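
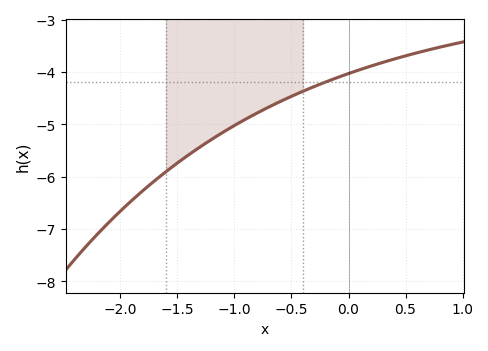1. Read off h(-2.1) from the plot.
-6.9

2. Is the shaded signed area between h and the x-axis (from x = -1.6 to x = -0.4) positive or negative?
negative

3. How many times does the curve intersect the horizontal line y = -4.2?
1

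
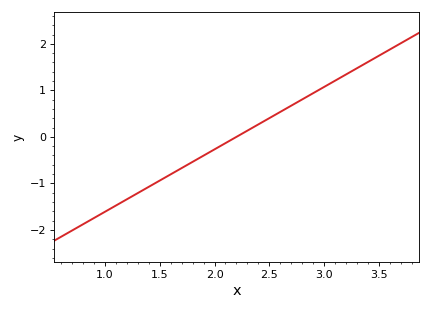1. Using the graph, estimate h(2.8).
0.804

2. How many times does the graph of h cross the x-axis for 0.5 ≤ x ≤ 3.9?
1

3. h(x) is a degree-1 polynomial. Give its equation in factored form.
y = 1.34(x - 2.2)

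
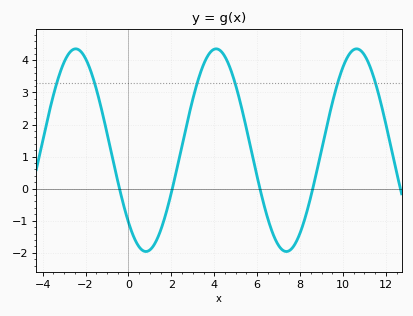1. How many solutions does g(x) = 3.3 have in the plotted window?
6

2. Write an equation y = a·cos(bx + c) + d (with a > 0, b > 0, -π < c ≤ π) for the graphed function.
y = 3.16cos(0.96x + 2.36) + 1.2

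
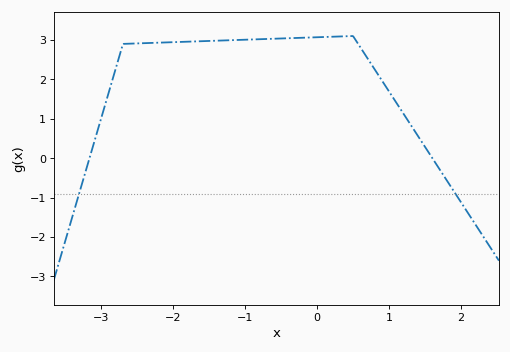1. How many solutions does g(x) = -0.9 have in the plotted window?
2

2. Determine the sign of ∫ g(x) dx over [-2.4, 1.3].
positive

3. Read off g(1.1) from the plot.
1.4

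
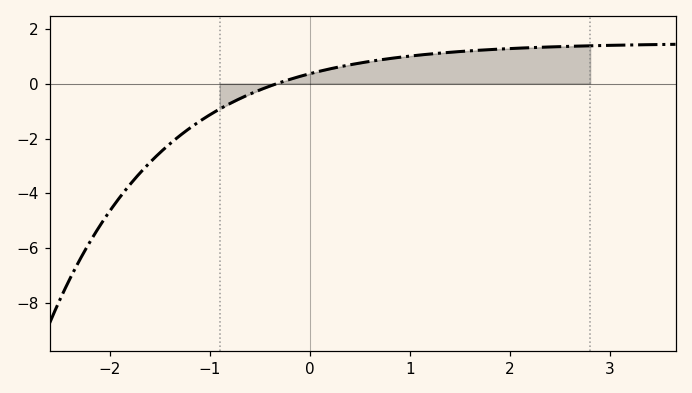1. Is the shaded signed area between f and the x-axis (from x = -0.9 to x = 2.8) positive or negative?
positive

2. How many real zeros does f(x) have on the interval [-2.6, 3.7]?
1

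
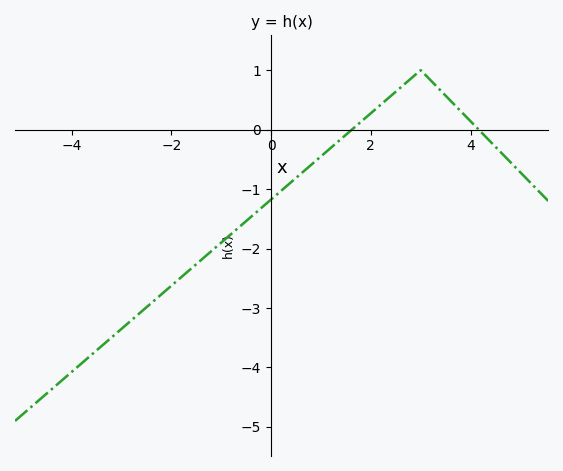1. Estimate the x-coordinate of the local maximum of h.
3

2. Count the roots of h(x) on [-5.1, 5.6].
2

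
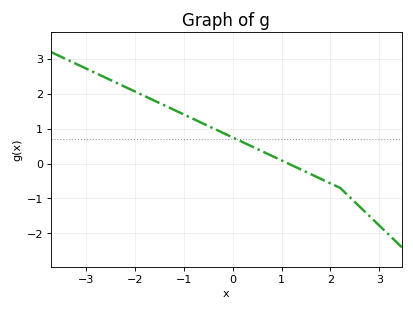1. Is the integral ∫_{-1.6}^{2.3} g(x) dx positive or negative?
positive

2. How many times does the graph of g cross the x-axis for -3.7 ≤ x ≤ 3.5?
1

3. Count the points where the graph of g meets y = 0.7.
1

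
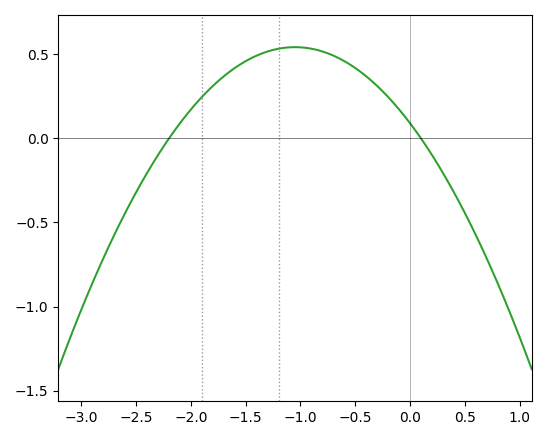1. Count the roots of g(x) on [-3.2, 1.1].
2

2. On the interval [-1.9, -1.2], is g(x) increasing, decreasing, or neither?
increasing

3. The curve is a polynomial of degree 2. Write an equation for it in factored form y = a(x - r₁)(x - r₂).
y = -0.41(x + 2.2)(x - 0.1)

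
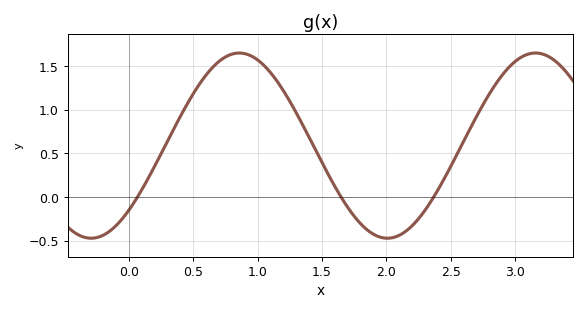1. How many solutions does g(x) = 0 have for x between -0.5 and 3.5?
3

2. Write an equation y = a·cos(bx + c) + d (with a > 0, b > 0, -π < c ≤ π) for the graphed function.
y = 1.06cos(2.73x - 2.34) + 0.59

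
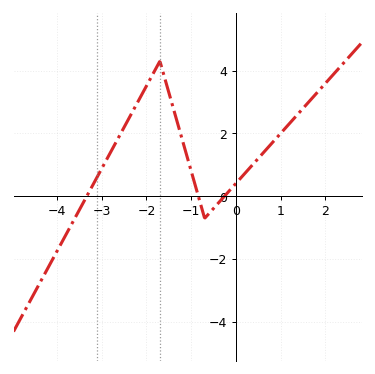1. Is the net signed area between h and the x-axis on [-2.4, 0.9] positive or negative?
positive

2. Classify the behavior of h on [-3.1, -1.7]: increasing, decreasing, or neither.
increasing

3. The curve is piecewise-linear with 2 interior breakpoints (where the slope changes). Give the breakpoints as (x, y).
(-1.7, 4.3); (-0.7, -0.7)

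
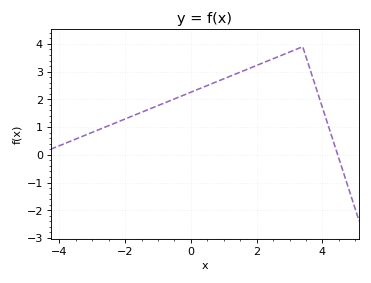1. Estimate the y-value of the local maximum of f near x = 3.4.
3.9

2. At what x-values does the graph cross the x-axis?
4.46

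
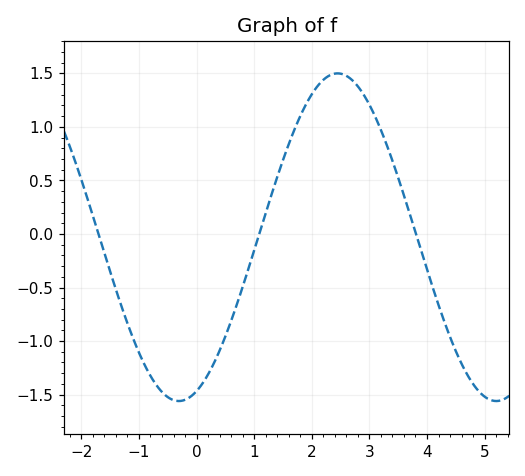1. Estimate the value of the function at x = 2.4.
1.5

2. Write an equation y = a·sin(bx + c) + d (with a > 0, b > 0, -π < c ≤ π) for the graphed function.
y = 1.53sin(1.1x - 1.2) - 0.03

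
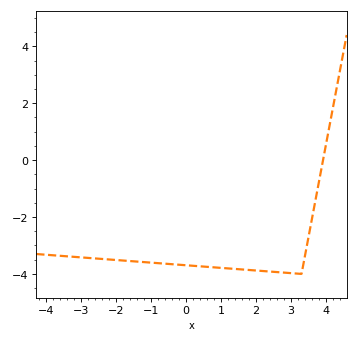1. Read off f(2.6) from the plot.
-4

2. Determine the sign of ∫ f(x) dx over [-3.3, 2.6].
negative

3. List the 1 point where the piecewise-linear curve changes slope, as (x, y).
(3.3, -4)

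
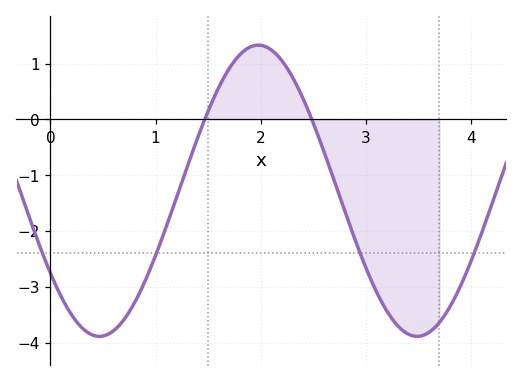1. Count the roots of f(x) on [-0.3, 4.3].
2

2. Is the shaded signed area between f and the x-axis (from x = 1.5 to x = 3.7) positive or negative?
negative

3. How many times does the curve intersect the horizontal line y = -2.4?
4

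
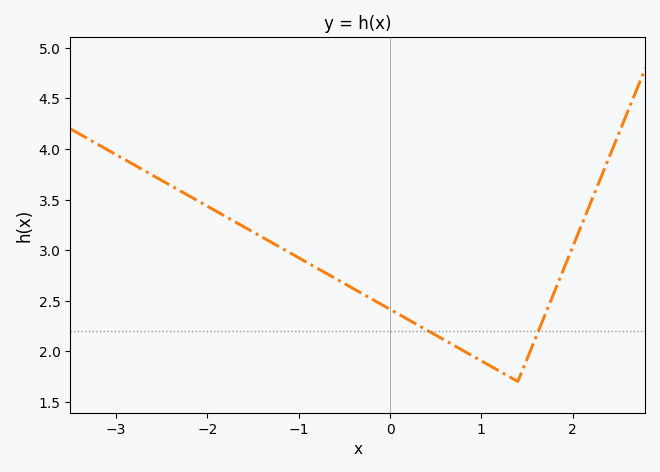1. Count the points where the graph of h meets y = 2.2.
2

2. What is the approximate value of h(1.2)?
1.8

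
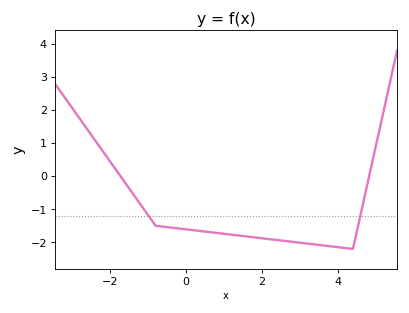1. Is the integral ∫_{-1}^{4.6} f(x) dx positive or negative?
negative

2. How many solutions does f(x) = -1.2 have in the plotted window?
2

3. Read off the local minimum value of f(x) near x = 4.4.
-2.2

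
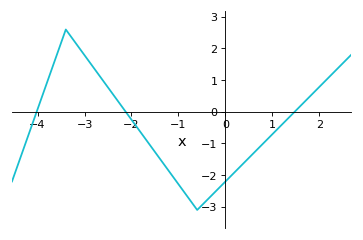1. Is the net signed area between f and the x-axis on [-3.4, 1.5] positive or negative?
negative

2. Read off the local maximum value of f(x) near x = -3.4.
2.6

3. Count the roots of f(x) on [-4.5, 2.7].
3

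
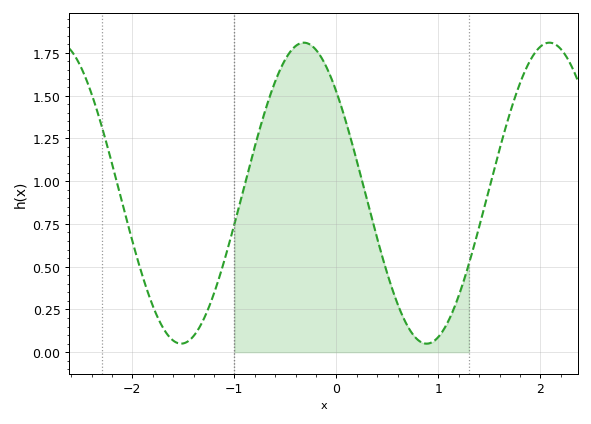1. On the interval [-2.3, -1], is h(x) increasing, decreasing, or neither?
neither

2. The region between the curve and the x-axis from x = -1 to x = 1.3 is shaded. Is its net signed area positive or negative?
positive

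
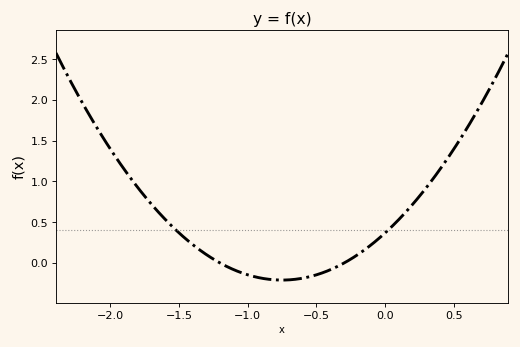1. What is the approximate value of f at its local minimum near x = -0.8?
-0.209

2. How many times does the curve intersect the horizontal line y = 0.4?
2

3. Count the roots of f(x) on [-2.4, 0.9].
2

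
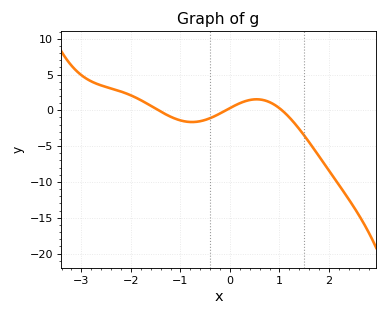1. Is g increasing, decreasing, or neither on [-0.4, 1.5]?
neither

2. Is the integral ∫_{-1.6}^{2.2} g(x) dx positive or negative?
negative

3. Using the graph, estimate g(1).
0.295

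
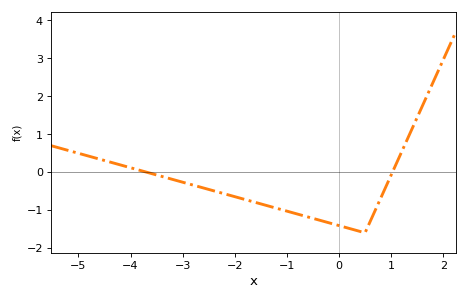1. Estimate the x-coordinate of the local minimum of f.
0.497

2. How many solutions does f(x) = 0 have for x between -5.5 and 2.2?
2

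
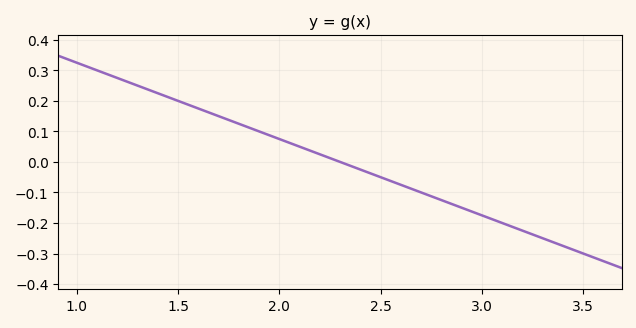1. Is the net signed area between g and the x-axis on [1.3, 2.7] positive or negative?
positive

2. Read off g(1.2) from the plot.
0.275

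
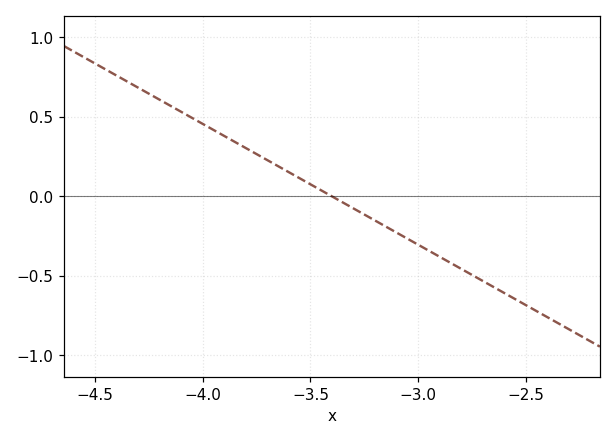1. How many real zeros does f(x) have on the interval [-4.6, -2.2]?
1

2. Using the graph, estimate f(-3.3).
-0.076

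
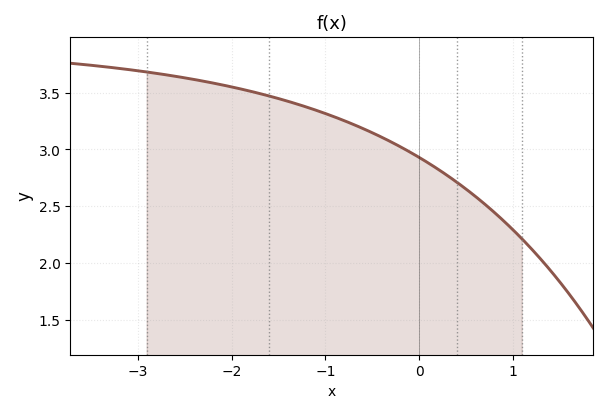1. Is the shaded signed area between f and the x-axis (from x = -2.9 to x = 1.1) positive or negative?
positive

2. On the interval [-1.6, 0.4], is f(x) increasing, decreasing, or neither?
decreasing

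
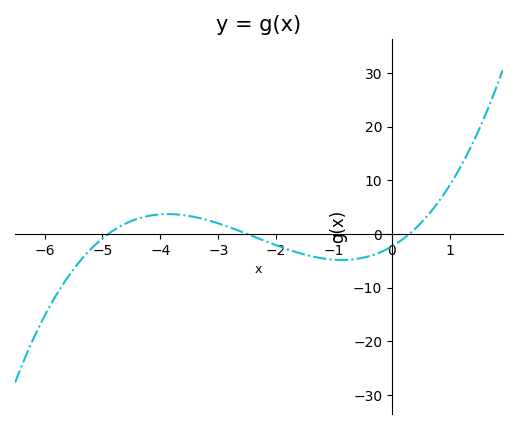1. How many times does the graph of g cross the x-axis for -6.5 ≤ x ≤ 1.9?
3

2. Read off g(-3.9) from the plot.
4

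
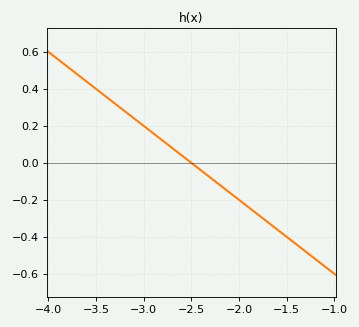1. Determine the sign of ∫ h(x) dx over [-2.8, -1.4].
negative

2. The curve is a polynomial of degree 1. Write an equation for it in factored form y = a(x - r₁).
y = -0.4(x + 2.5)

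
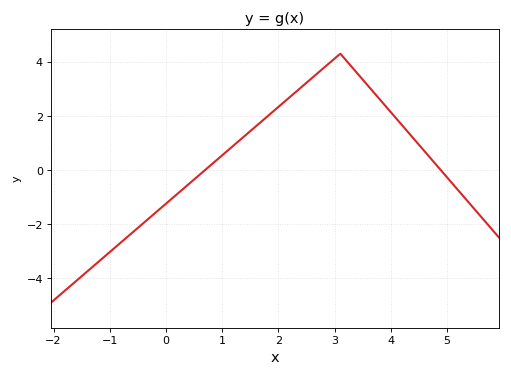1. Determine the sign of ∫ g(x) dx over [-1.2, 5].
positive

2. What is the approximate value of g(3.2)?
4.06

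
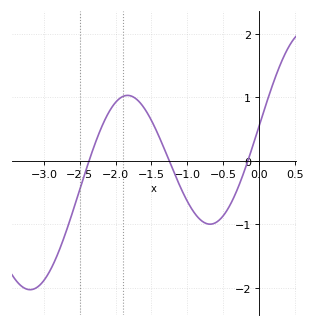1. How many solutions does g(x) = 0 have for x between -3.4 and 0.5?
3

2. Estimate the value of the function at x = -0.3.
-0.4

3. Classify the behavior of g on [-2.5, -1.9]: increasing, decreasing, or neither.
increasing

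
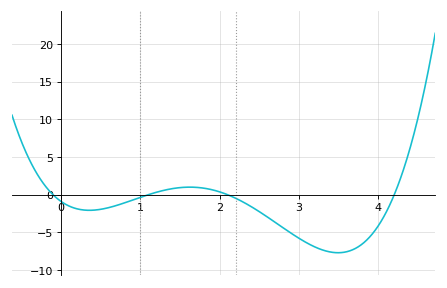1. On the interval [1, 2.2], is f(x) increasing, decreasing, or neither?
neither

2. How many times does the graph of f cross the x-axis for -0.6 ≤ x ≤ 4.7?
4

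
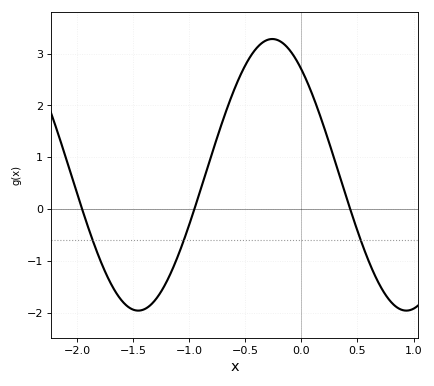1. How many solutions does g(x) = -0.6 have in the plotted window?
3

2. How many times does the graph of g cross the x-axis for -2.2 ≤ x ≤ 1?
3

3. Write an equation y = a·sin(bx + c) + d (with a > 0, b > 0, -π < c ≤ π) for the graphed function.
y = 2.62sin(2.63x + 2.25) + 0.66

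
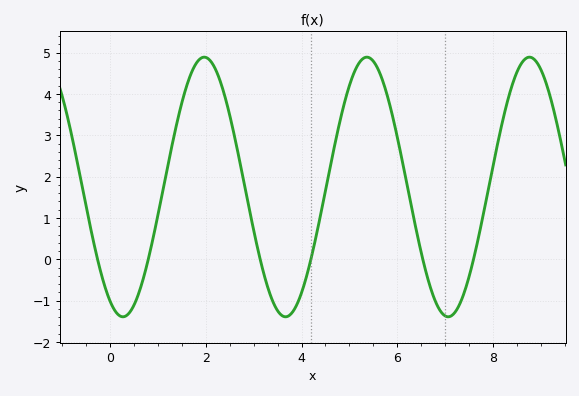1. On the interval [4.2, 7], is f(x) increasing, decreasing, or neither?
neither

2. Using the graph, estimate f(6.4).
0.7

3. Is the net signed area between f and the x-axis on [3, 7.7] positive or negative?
positive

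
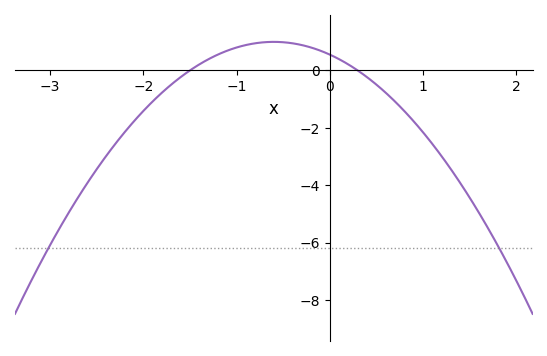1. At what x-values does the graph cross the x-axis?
-1.5, 0.3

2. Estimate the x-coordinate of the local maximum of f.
-0.6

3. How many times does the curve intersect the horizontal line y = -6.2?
2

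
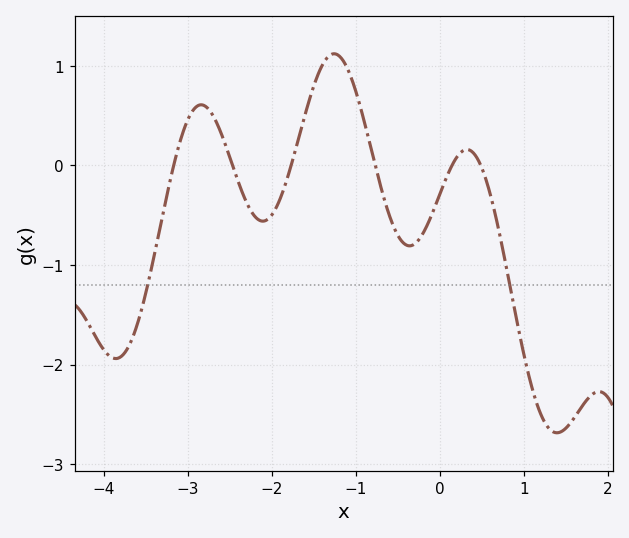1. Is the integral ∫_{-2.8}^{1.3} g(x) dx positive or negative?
negative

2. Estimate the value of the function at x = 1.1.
-2.2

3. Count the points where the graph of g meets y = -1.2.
2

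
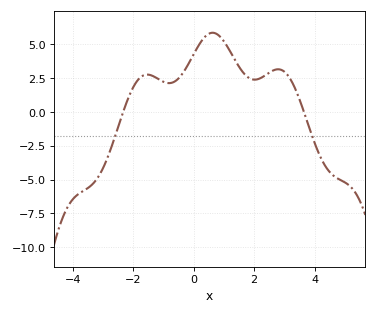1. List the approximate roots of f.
-2.33, 3.65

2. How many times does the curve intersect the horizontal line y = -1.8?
2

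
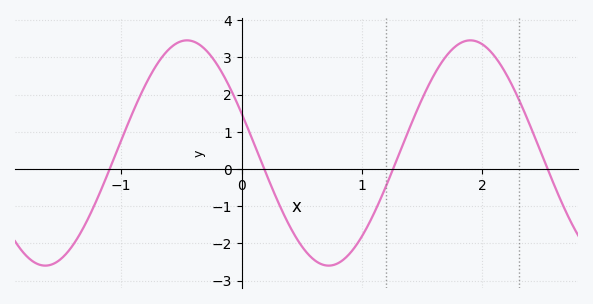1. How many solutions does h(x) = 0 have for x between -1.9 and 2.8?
4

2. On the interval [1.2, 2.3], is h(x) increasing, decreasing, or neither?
neither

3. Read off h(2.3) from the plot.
1.89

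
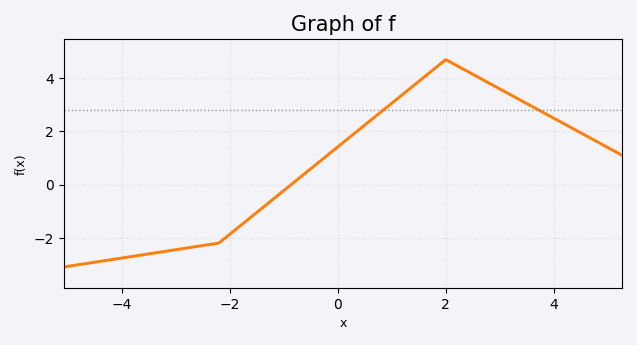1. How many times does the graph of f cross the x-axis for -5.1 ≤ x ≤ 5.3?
1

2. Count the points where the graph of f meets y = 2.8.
2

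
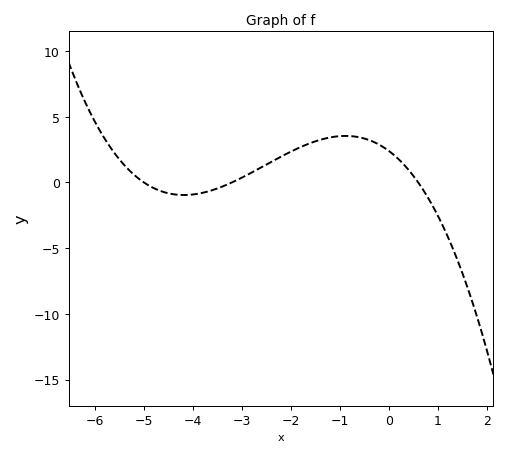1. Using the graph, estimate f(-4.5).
-0.829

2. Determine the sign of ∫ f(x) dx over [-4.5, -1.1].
positive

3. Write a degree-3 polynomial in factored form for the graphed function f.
y = -0.25(x + 5)(x + 3.2)(x - 0.6)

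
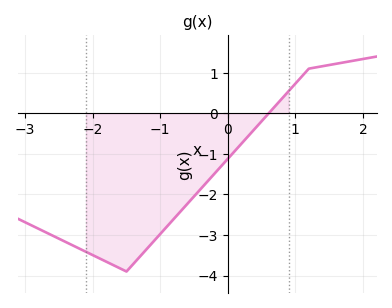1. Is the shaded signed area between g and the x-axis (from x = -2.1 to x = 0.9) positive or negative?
negative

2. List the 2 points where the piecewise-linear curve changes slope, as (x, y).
(-1.5, -3.9); (1.2, 1.1)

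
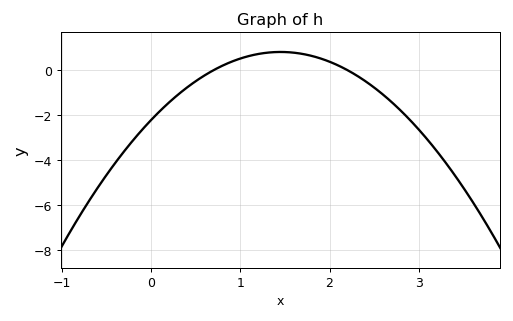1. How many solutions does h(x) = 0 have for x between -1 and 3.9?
2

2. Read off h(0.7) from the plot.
0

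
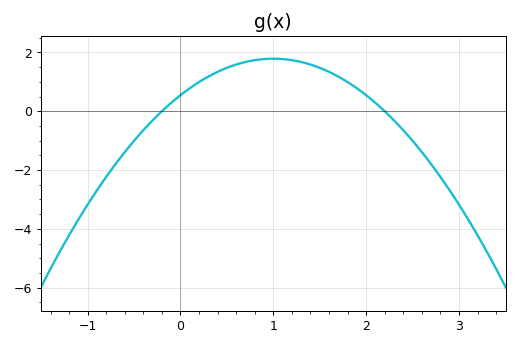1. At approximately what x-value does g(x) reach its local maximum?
1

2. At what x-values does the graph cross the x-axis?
-0.2, 2.2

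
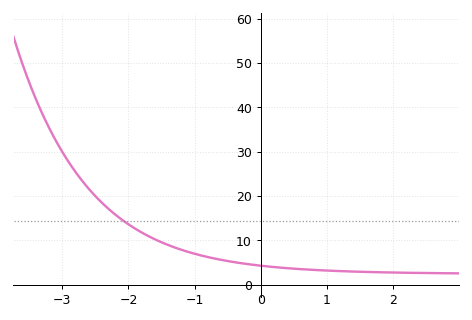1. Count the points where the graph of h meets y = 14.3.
1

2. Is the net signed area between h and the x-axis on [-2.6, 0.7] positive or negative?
positive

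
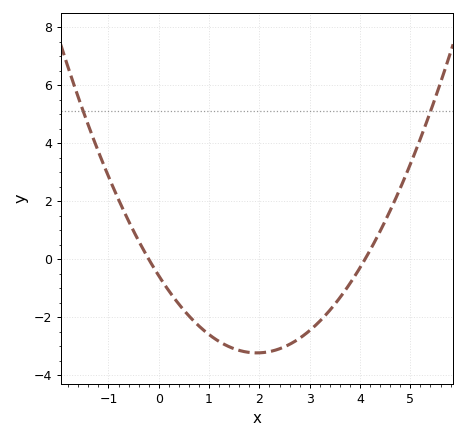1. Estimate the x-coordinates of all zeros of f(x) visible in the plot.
-0.2, 4.1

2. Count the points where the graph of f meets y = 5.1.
2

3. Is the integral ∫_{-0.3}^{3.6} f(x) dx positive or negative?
negative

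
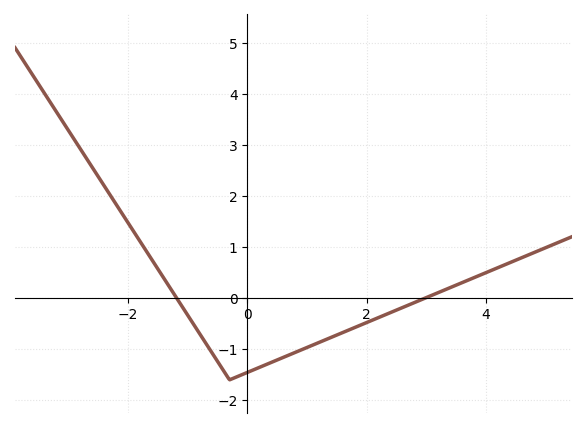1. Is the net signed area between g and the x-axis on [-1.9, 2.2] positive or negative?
negative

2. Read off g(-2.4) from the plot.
2.2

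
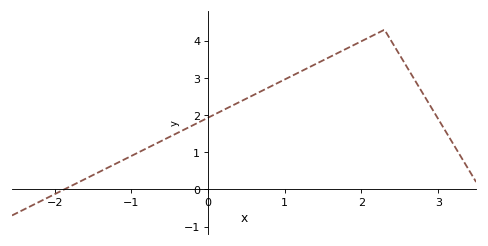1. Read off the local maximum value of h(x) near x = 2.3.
4.3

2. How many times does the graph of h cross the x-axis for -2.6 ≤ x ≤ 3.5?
1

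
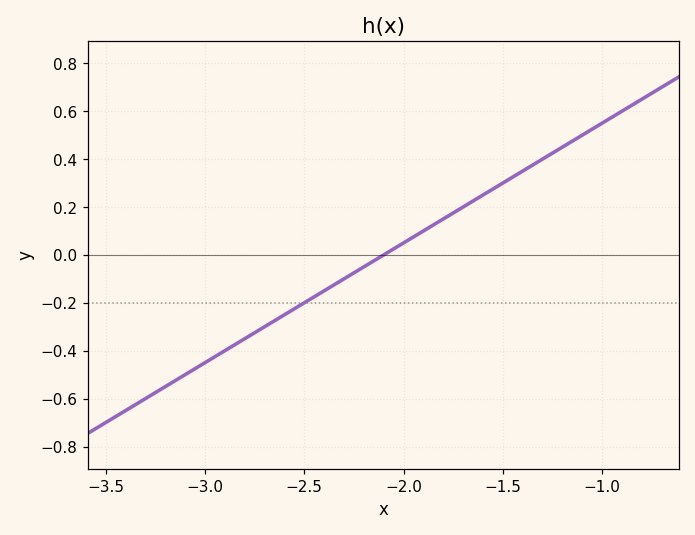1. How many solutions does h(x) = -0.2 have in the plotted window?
1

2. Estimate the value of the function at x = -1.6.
0.24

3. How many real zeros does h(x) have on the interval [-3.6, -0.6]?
1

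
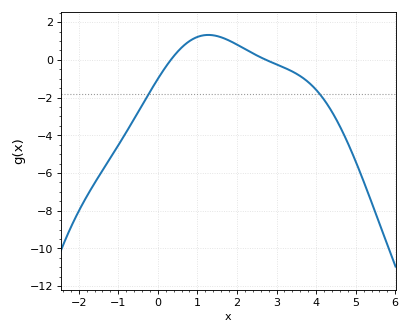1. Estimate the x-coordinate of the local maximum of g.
1.2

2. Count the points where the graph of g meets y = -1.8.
2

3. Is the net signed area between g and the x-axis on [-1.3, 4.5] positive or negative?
negative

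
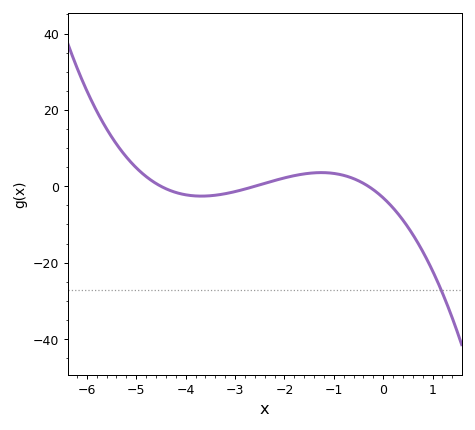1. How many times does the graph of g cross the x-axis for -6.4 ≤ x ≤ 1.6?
3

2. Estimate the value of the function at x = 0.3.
-7.18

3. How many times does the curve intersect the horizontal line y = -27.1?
1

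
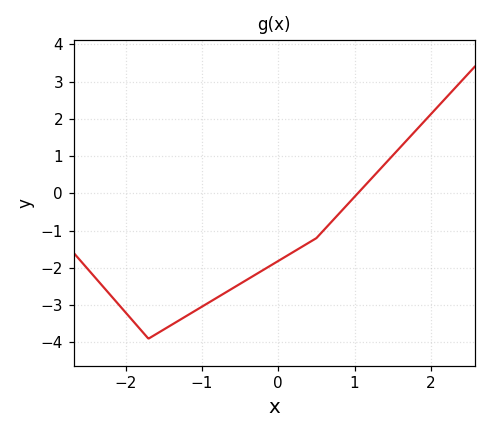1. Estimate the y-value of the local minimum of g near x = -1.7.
-3.9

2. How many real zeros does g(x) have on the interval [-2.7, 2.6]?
1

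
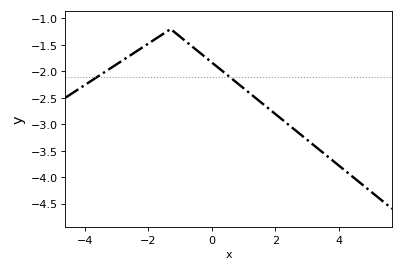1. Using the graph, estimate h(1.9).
-2.75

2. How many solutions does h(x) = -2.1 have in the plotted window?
2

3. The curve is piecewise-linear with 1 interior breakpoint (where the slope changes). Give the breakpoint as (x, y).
(-1.3, -1.2)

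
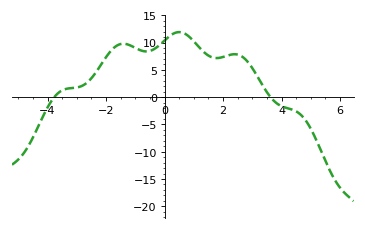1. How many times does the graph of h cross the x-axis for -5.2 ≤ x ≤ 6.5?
2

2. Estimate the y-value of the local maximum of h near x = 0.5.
12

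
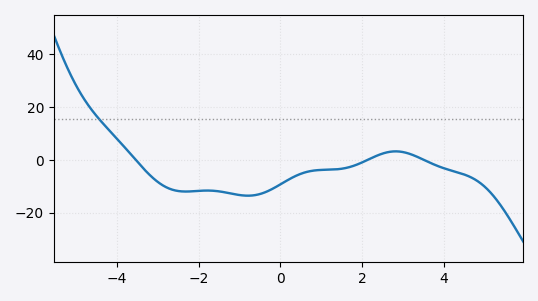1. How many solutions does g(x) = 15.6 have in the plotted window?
1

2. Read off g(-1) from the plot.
-13.4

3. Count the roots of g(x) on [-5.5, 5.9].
3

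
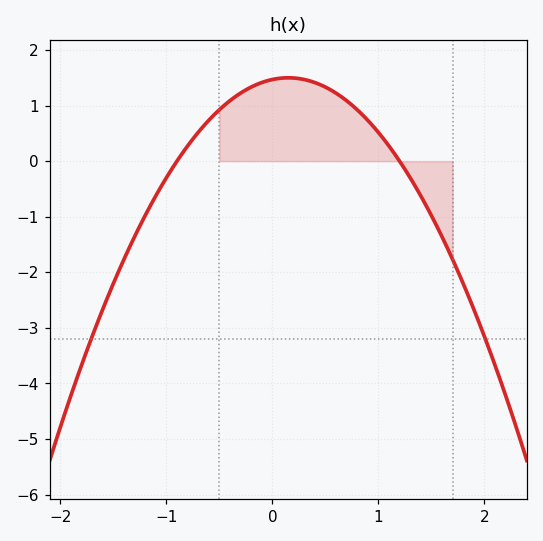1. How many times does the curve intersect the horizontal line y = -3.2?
2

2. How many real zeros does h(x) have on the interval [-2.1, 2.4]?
2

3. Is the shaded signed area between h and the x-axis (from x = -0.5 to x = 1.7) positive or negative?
positive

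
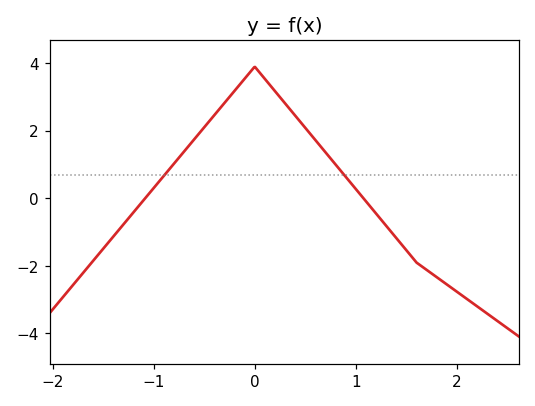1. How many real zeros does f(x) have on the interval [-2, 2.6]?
2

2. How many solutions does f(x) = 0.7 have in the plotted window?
2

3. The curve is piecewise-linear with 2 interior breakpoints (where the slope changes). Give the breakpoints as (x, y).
(0, 3.9); (1.6, -1.9)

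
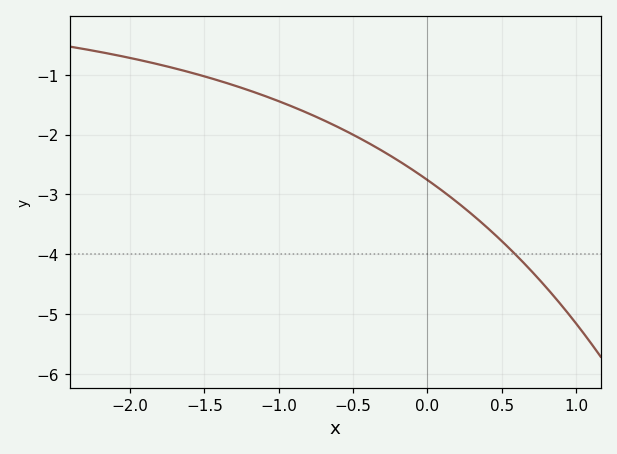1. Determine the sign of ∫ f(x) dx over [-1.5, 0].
negative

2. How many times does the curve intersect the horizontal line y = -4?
1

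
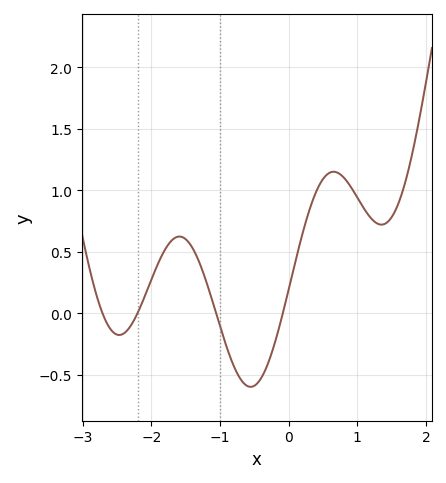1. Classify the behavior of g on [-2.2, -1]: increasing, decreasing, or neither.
neither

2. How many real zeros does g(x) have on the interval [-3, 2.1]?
4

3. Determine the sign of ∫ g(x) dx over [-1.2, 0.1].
negative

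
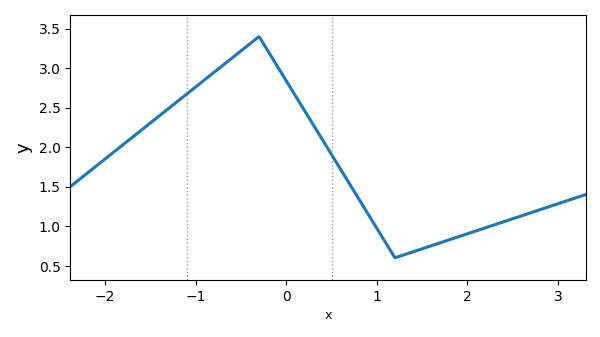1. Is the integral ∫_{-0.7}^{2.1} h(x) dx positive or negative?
positive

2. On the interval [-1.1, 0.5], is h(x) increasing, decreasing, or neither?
neither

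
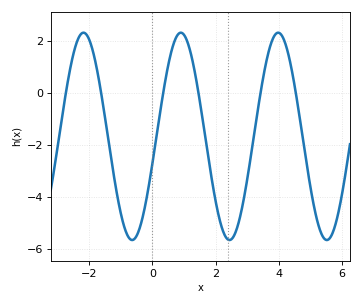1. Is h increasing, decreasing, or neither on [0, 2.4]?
neither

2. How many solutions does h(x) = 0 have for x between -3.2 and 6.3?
6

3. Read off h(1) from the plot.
2.25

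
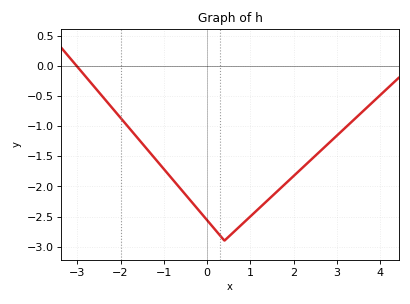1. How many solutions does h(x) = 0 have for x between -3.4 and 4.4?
1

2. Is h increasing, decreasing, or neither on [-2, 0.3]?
decreasing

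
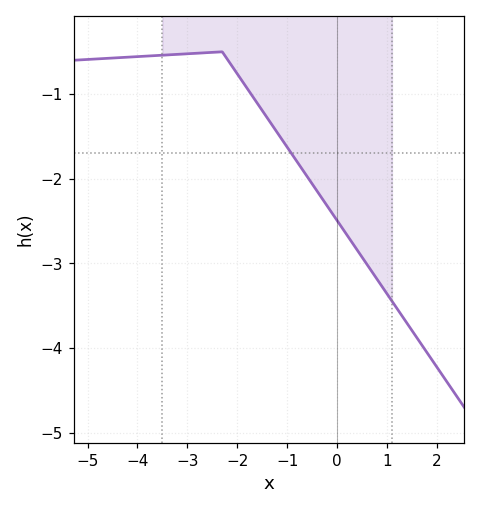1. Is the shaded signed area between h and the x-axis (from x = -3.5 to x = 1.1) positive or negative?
negative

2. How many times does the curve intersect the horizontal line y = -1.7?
1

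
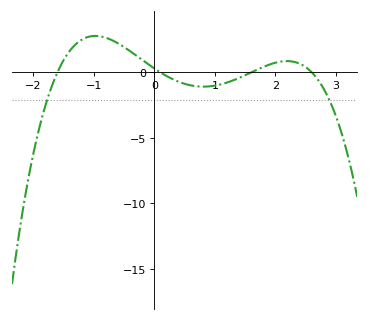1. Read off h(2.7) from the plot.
-0.553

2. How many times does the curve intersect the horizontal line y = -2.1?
2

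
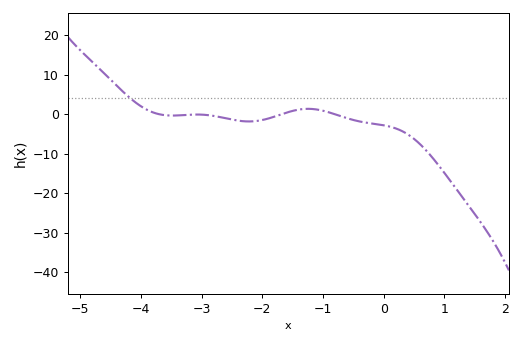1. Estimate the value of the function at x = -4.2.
4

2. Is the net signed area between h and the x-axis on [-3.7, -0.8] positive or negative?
negative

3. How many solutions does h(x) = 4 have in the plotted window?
1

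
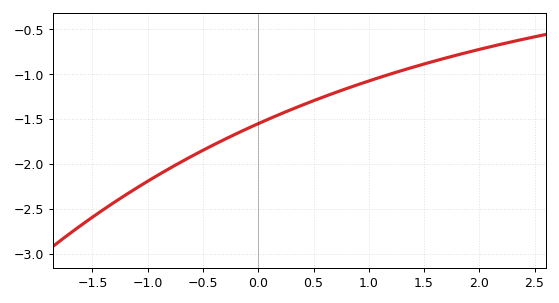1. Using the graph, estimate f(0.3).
-1.39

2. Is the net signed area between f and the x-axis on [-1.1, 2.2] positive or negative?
negative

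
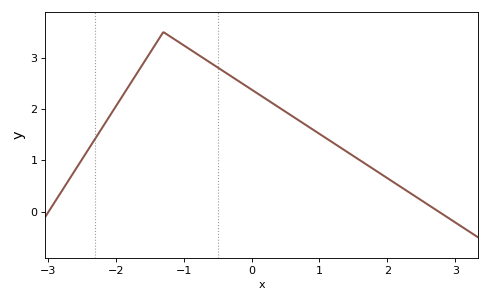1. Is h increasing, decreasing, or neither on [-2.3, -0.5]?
neither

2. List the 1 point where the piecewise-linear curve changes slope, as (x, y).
(-1.3, 3.5)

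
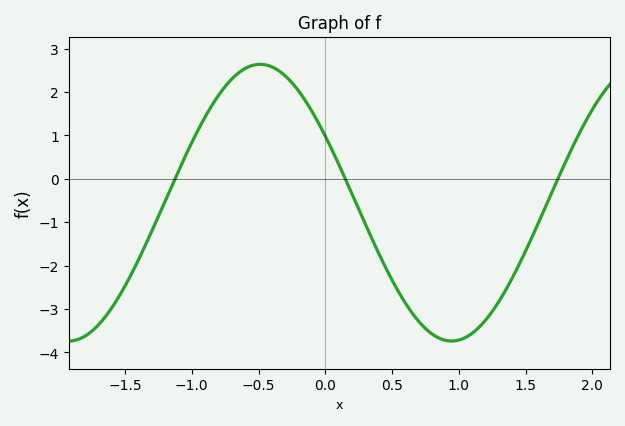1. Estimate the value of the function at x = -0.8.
1.9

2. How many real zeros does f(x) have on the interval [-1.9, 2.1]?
3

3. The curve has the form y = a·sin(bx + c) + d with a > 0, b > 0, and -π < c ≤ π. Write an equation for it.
y = 3.19sin(2.2x + 2.6) - 0.55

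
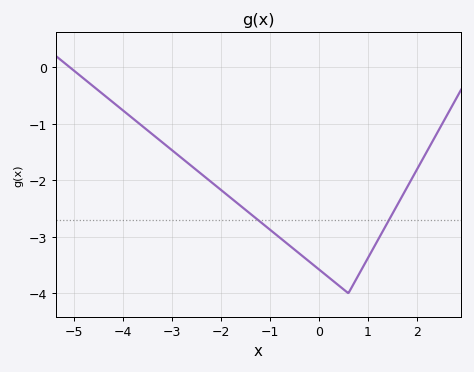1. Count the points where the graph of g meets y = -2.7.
2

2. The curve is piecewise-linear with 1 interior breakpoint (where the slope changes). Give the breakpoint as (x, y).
(0.6, -4)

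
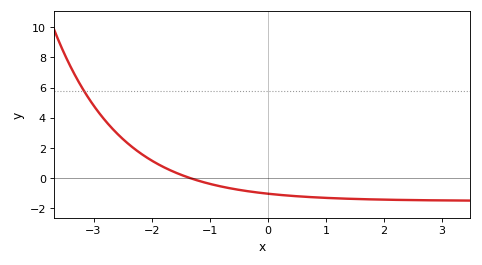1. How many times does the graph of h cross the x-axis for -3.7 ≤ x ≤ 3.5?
1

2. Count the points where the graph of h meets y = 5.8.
1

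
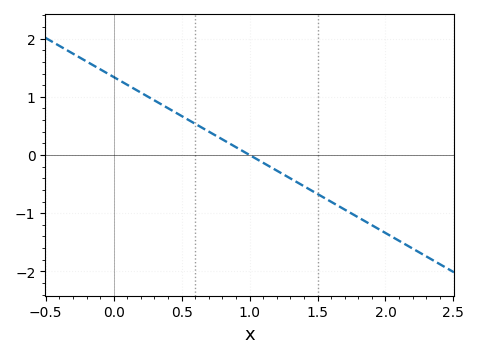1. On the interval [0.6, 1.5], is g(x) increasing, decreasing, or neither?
decreasing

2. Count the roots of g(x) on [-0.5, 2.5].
1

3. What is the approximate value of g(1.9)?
-1.21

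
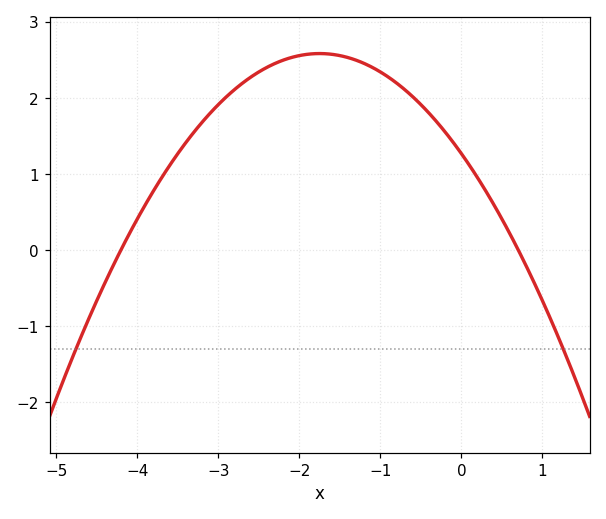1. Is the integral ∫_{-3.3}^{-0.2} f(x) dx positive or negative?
positive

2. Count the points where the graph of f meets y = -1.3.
2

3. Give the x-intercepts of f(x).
-4.2, 0.7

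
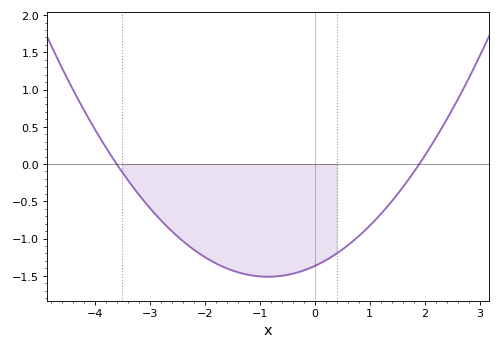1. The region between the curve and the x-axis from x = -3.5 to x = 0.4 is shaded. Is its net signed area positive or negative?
negative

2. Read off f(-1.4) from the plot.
-1.45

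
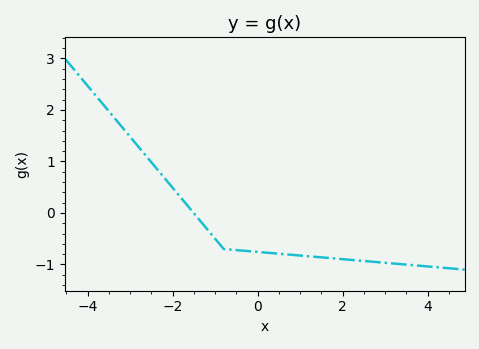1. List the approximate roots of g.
-1.6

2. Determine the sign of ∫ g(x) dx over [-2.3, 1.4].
negative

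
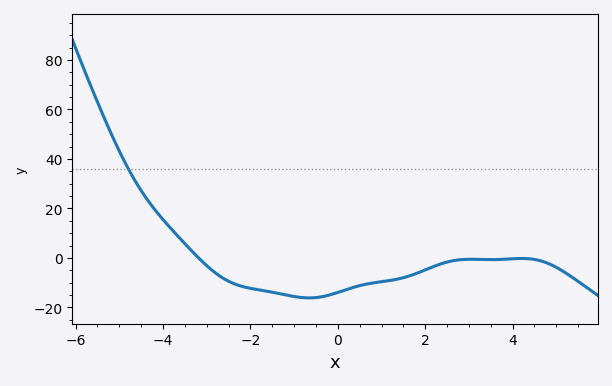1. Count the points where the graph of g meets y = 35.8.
1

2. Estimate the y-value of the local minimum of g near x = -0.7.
-16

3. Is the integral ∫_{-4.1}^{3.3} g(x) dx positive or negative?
negative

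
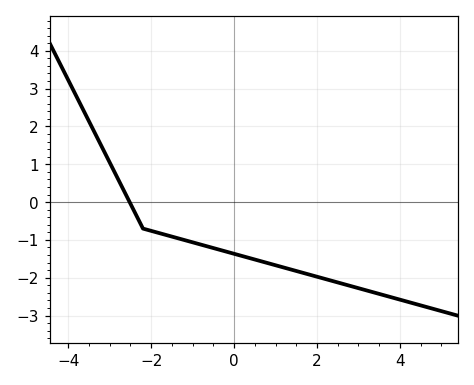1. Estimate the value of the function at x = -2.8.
0.6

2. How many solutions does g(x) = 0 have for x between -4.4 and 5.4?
1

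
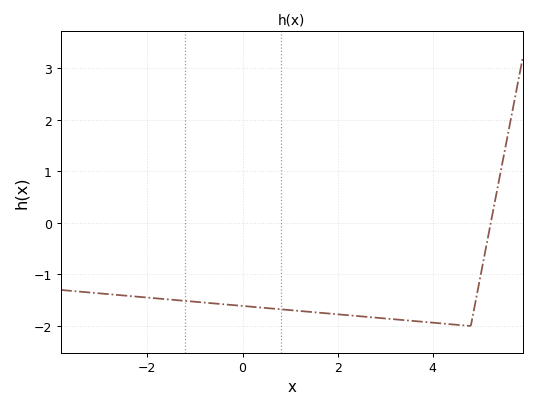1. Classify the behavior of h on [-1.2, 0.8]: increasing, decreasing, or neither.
decreasing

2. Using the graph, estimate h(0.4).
-1.64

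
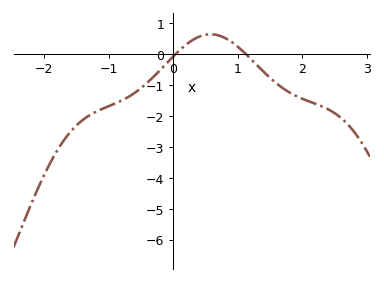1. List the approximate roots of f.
0.034, 1.13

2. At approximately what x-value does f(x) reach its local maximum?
0.577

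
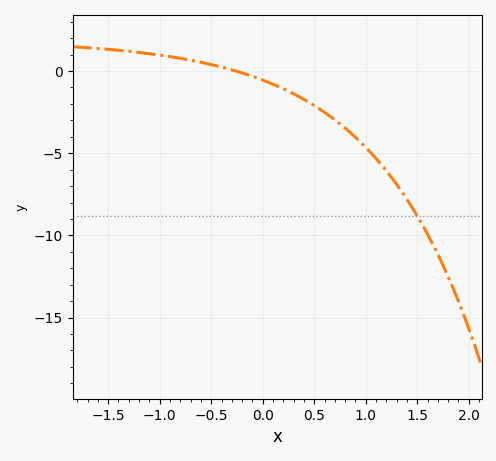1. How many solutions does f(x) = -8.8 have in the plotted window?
1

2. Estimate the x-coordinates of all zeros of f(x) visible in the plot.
-0.26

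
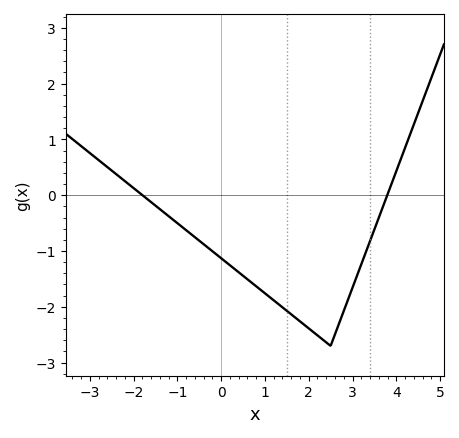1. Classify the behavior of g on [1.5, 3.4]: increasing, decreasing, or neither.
neither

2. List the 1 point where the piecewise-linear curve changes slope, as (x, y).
(2.5, -2.7)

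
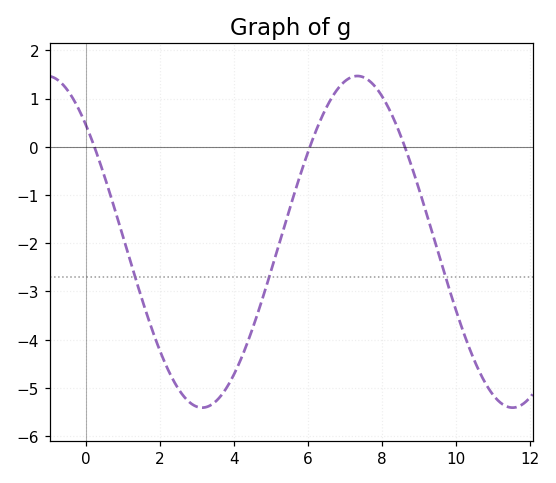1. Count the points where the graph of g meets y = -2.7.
3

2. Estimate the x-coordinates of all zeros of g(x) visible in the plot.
0.2, 6, 8.6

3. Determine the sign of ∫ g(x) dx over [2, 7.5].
negative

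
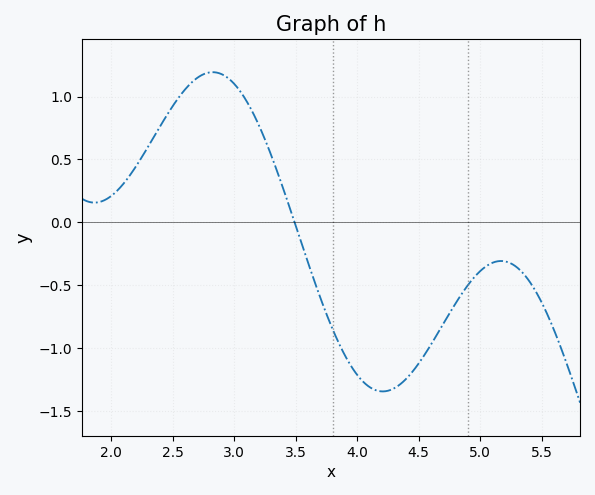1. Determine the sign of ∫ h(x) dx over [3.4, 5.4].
negative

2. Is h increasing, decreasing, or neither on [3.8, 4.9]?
neither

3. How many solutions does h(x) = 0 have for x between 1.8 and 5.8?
1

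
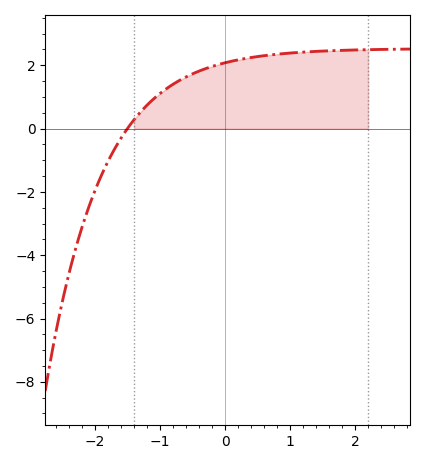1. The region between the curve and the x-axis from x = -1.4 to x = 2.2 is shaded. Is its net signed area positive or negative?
positive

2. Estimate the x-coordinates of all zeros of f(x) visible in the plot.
-1.5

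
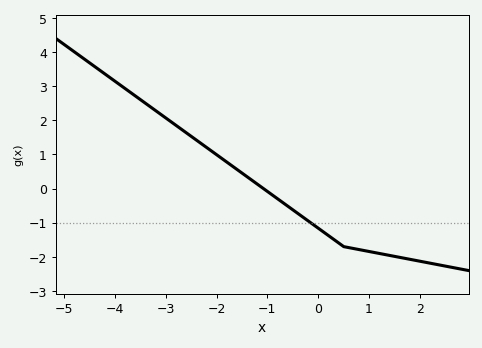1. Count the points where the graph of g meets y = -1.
1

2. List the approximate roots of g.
-1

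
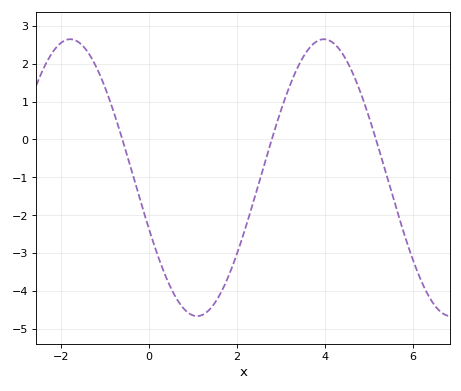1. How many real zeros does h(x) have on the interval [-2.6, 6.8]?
3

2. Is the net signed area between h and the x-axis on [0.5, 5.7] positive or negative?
negative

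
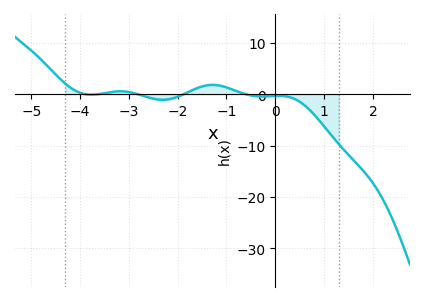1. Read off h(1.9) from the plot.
-16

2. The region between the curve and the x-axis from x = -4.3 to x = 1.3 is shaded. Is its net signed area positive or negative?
negative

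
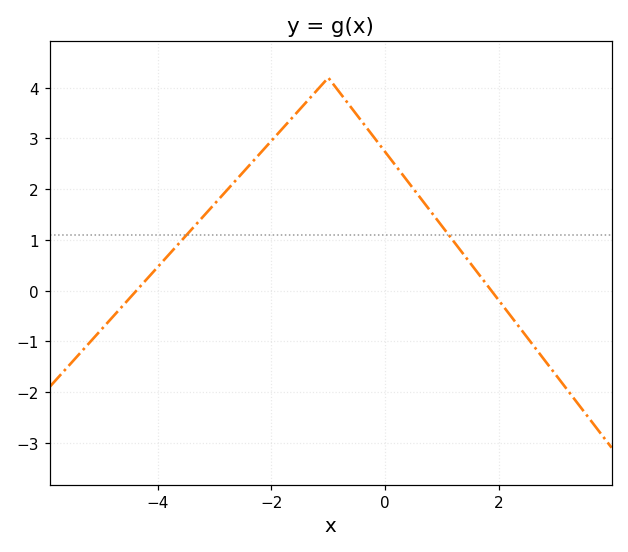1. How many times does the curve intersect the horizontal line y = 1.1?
2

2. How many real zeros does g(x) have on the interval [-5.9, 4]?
2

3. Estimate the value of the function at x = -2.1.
2.83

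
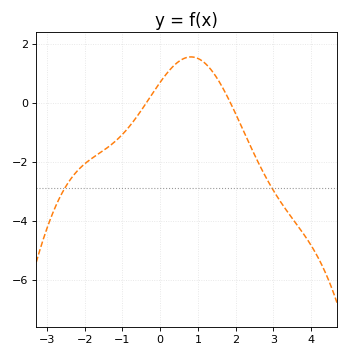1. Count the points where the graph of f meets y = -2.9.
2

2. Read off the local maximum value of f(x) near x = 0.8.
1.55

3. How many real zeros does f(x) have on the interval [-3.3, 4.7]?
2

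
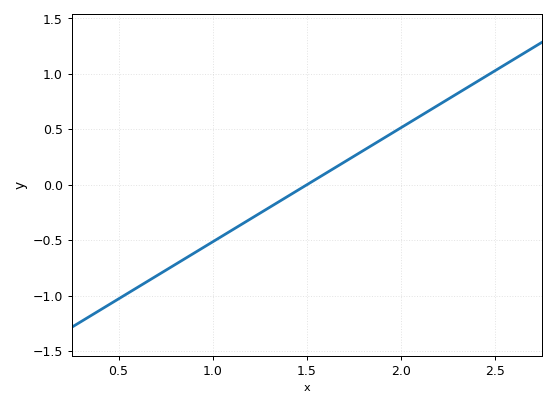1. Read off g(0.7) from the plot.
-0.8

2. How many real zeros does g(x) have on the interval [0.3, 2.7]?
1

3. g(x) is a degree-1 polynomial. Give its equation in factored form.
y = 1.03(x - 1.5)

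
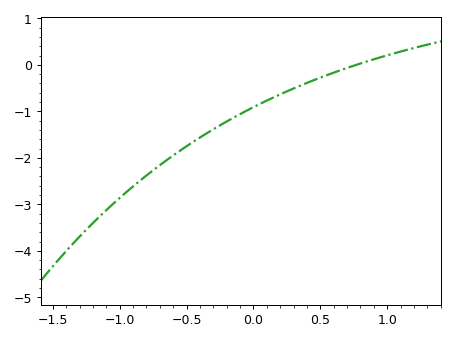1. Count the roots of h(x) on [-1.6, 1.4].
1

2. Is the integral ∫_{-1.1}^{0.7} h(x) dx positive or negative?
negative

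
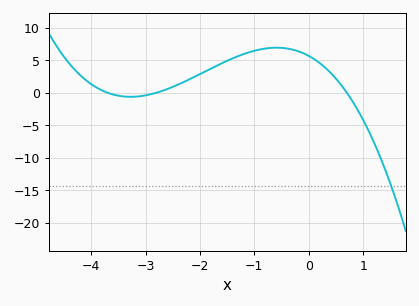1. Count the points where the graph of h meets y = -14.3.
1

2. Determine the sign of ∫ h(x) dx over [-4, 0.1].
positive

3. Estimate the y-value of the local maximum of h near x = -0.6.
6.92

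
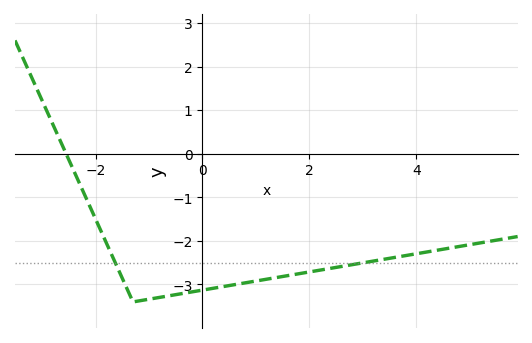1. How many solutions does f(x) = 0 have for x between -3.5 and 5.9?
1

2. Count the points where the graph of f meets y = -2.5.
2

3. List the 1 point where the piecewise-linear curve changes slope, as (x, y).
(-1.3, -3.4)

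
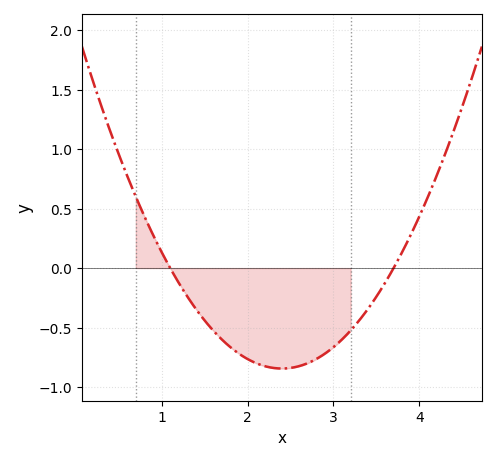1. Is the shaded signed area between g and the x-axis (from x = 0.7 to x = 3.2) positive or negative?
negative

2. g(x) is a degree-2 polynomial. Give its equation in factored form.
y = 0.5(x - 1.1)(x - 3.7)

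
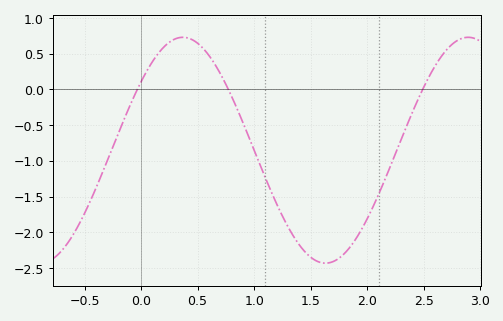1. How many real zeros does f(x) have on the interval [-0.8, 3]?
3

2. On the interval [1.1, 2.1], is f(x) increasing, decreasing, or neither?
neither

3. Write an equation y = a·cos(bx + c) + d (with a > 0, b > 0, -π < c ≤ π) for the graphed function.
y = 1.58cos(2.49x - 0.92) - 0.85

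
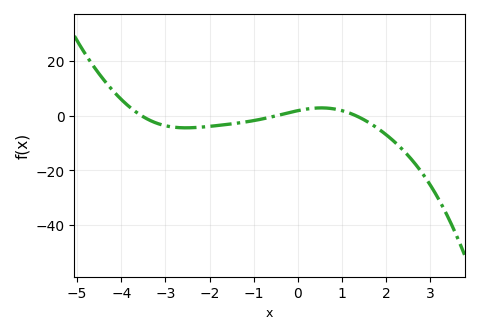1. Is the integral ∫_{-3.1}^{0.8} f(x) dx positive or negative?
negative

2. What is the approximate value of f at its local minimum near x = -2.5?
-4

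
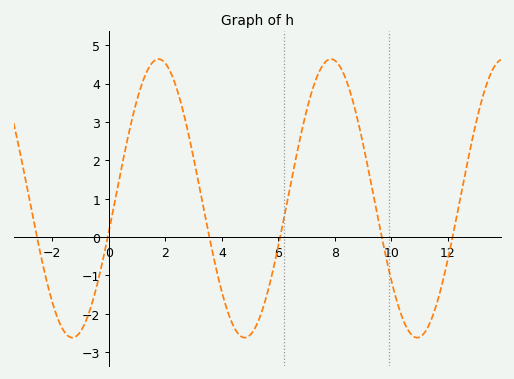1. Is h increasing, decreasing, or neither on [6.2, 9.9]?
neither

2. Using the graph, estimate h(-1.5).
-2.5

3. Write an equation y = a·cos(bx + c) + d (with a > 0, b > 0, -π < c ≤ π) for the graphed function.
y = 3.63cos(1x - 1.8) + 1.01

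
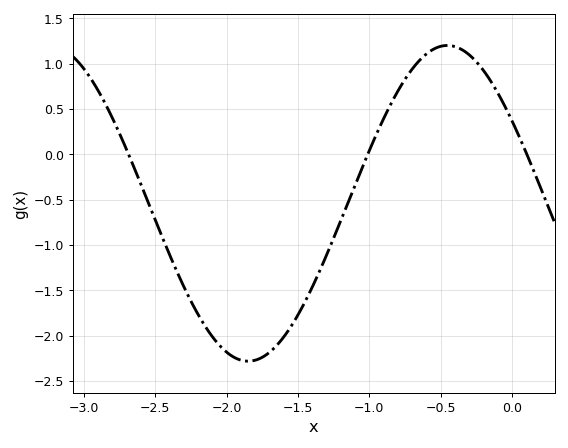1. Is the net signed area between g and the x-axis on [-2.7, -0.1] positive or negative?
negative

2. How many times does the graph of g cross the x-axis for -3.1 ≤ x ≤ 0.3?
3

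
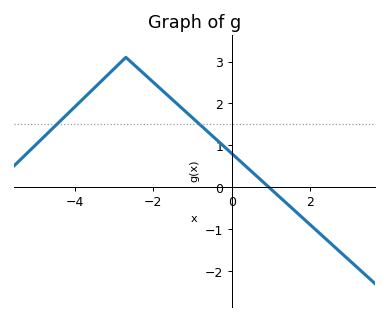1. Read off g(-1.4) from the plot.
2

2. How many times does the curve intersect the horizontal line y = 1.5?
2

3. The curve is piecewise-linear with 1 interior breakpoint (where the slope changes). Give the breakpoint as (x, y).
(-2.7, 3.1)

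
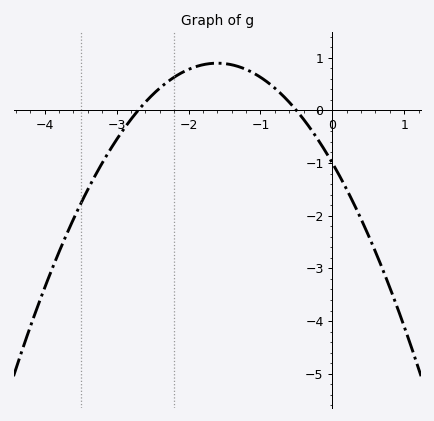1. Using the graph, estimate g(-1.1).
0.7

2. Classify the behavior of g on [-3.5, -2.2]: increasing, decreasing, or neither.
increasing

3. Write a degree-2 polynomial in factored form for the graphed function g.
y = -0.74(x + 2.7)(x + 0.5)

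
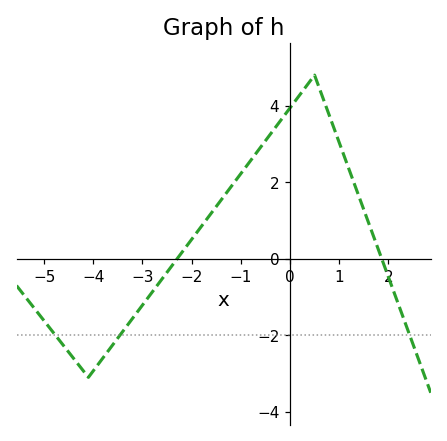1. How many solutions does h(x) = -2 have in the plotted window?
3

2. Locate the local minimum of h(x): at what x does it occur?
-4.1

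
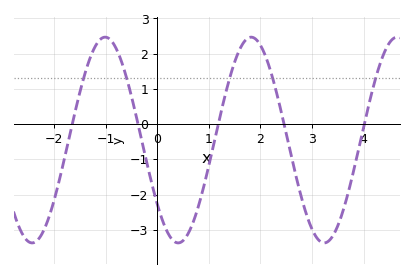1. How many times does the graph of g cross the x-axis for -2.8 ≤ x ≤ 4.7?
5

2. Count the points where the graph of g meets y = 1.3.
5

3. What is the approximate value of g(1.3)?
0.7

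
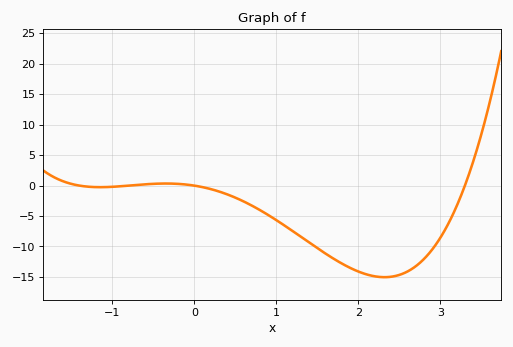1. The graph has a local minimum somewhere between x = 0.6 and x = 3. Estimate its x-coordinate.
2.32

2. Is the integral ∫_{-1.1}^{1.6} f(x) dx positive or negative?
negative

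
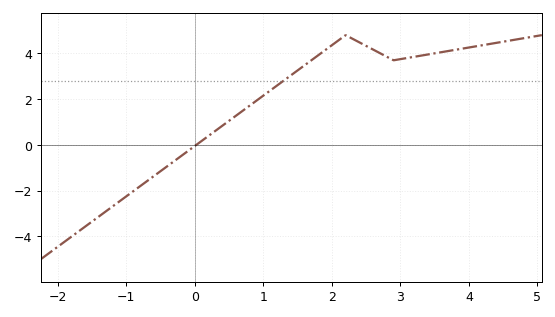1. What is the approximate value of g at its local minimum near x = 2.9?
3.7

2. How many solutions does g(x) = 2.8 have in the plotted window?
1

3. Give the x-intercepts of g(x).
0.02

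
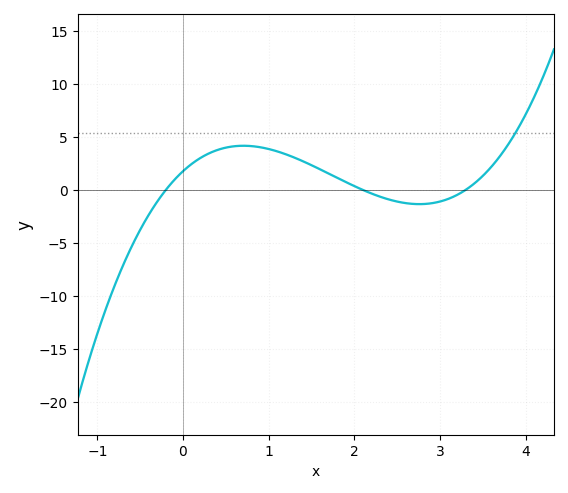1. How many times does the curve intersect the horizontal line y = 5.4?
1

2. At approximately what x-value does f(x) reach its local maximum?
0.7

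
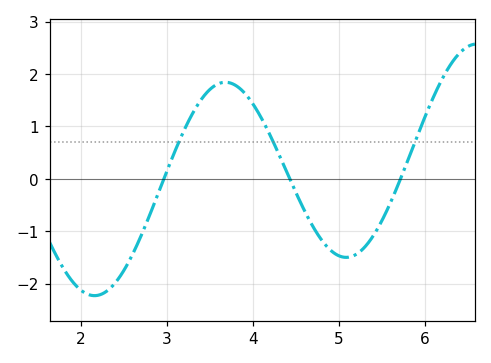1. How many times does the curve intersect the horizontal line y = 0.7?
3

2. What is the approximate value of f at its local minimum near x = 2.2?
-2.23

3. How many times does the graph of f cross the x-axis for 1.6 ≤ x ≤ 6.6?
3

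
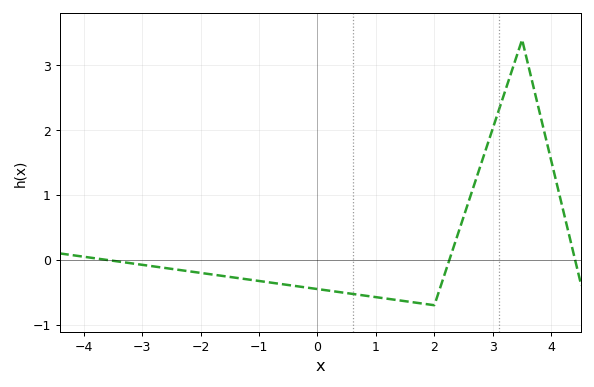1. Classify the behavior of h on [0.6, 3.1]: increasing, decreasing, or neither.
neither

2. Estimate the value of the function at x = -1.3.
-0.288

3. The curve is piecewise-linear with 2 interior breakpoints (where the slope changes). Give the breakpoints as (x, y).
(2, -0.7); (3.5, 3.4)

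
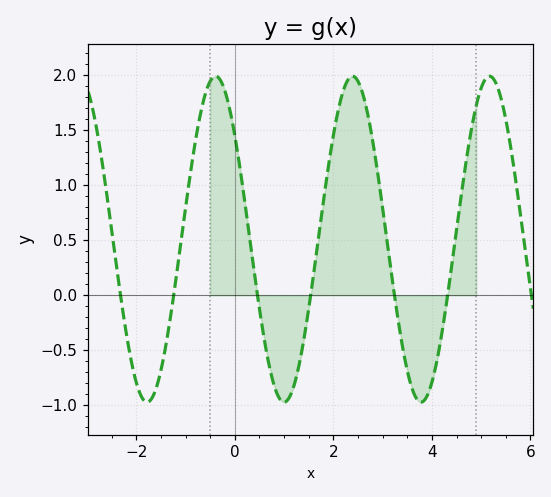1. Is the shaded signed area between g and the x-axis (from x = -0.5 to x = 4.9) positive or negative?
positive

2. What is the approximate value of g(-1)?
0.8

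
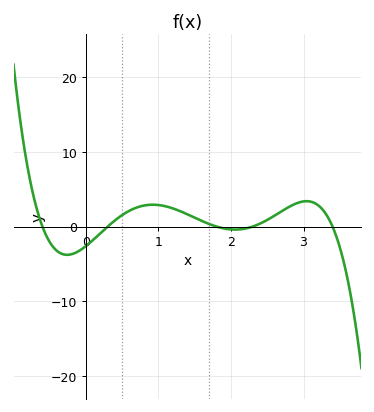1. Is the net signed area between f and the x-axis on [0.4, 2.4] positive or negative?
positive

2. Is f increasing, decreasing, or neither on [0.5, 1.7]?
neither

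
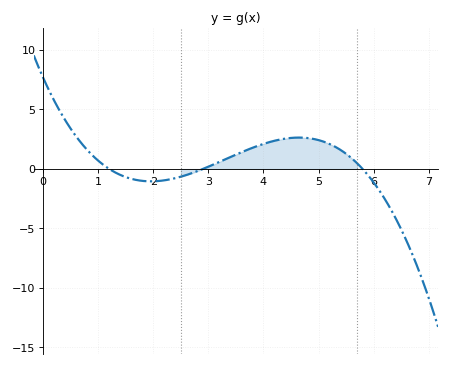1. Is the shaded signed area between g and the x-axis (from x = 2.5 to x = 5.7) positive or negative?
positive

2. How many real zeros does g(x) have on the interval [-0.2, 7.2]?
3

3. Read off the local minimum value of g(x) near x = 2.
-1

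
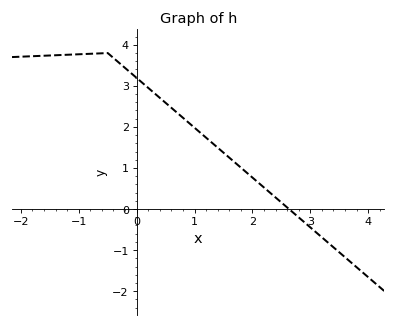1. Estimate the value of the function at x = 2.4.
0.3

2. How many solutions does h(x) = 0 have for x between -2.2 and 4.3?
1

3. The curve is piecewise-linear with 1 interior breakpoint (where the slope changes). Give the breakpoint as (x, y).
(-0.5, 3.8)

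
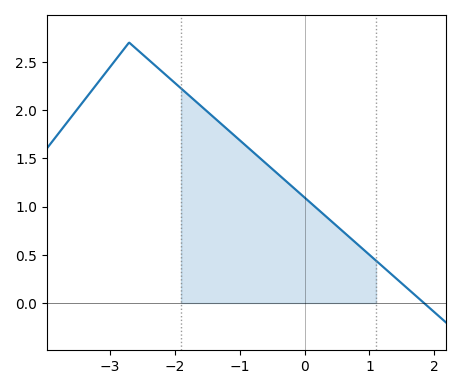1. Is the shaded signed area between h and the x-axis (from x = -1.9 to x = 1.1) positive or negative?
positive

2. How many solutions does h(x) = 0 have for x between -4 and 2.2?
1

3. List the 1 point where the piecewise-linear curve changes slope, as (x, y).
(-2.7, 2.7)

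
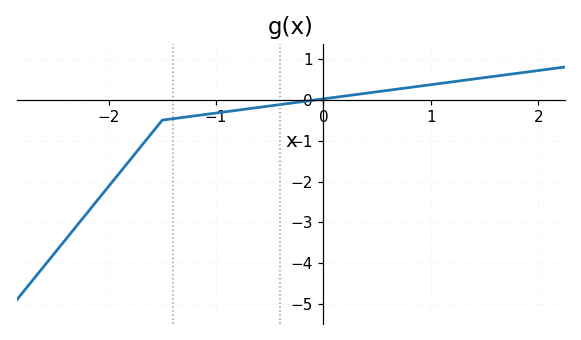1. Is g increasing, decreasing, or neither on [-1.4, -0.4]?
increasing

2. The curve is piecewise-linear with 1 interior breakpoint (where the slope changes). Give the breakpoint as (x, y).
(-1.5, -0.5)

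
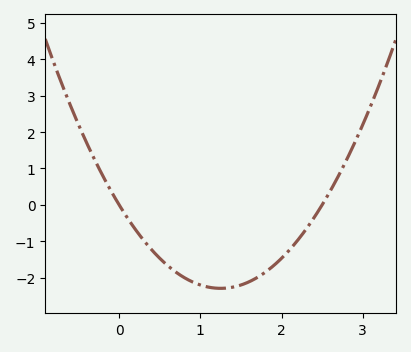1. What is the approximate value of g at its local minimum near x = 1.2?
-2.3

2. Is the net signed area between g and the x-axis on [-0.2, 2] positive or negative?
negative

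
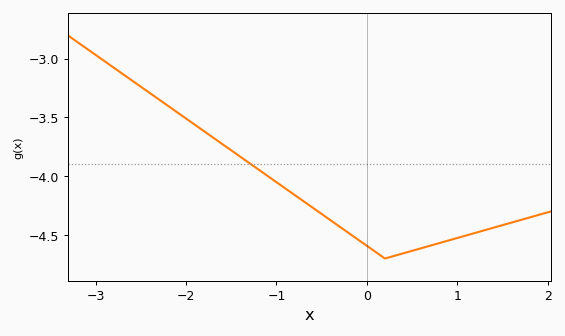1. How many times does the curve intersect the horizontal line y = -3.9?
1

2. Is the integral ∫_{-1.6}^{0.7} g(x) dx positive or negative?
negative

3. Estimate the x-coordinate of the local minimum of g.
0.2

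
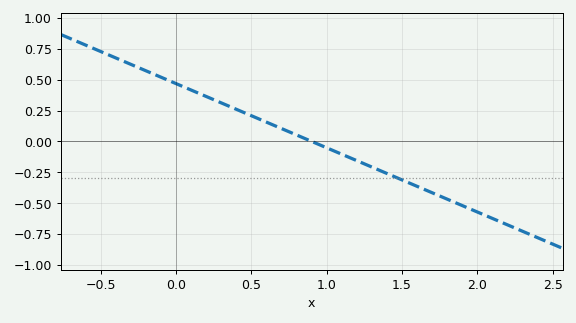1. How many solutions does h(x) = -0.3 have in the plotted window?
1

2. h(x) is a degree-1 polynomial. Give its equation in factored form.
y = -0.52(x - 0.9)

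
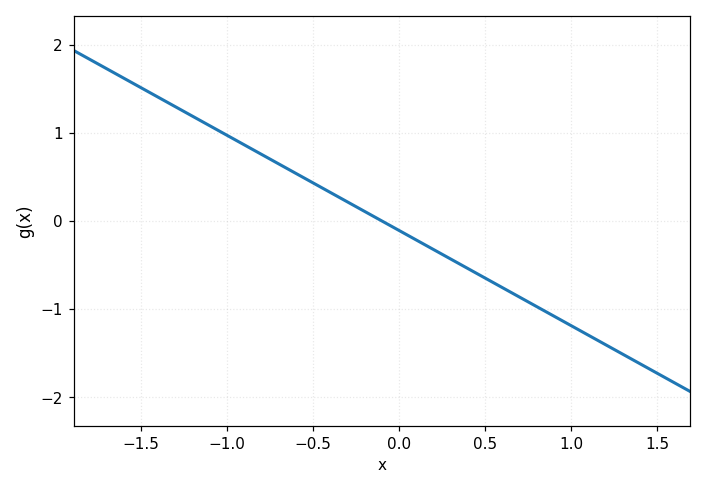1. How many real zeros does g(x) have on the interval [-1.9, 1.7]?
1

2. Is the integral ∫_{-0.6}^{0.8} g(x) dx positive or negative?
negative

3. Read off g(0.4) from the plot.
-0.5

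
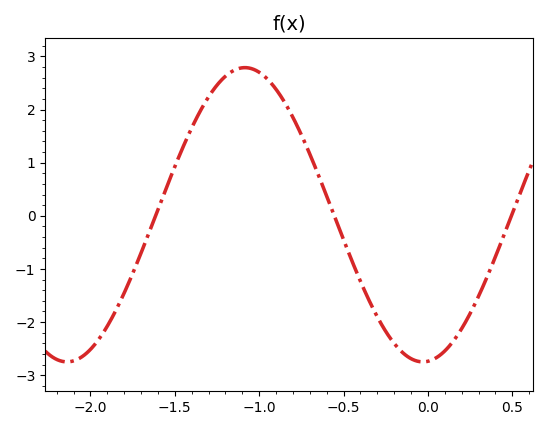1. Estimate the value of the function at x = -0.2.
-2.4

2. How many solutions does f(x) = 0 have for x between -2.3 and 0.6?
3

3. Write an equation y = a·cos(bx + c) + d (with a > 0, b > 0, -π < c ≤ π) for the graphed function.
y = 2.77cos(3x - 3.1) + 0.02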